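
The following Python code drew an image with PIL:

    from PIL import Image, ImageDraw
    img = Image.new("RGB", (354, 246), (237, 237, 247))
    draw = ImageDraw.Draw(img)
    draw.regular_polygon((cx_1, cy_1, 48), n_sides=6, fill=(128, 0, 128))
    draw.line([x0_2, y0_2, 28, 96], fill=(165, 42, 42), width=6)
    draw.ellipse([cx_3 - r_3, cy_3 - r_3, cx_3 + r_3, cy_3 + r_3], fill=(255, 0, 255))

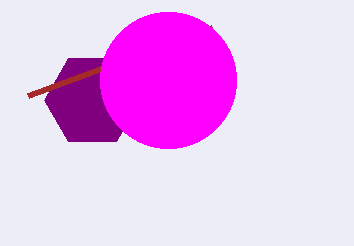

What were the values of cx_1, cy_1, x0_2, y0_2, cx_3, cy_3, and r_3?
cx_1 = 92; cy_1 = 100; x0_2 = 212; y0_2 = 28; cx_3 = 168; cy_3 = 80; r_3 = 68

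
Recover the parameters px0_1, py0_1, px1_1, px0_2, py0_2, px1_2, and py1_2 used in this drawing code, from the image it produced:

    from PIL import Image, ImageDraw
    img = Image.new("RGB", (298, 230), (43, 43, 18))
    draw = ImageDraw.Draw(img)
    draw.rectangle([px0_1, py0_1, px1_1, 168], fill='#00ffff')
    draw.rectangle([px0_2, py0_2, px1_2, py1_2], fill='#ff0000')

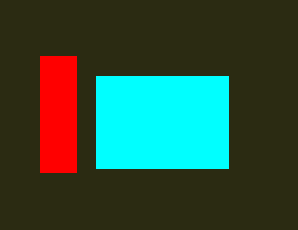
px0_1 = 96
py0_1 = 76
px1_1 = 228
px0_2 = 40
py0_2 = 56
px1_2 = 76
py1_2 = 172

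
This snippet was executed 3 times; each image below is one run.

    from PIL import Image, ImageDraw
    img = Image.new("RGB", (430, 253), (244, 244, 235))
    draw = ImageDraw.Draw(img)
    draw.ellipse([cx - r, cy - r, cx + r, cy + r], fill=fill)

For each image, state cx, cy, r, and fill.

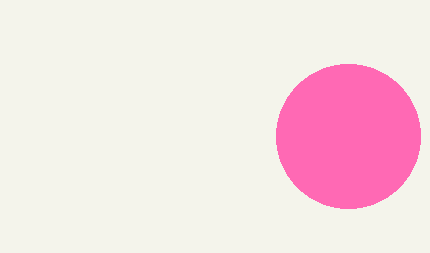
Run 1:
cx = 348
cy = 136
r = 72
fill = 'hotpink'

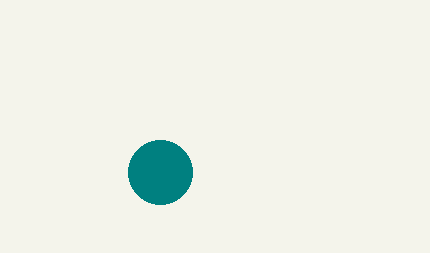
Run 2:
cx = 160; cy = 172; r = 32; fill = 'teal'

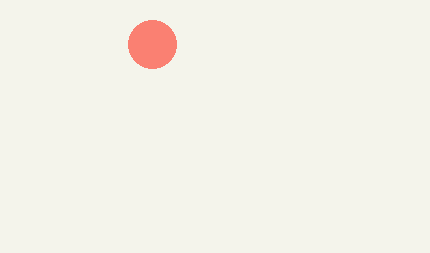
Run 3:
cx = 152
cy = 44
r = 24
fill = 'salmon'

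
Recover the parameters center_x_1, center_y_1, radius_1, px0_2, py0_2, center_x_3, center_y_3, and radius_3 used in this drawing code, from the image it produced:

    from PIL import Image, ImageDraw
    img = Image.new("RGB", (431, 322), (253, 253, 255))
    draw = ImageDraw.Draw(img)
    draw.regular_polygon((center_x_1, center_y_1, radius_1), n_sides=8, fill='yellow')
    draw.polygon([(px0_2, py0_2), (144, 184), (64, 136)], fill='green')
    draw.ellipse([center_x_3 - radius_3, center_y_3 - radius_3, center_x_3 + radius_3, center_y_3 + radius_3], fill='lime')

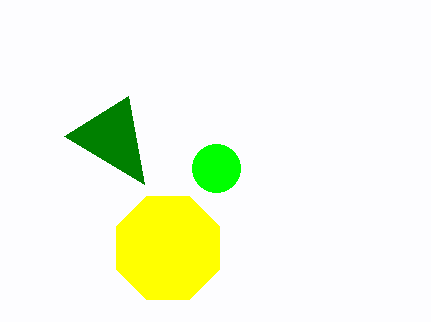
center_x_1 = 168
center_y_1 = 248
radius_1 = 56
px0_2 = 128
py0_2 = 96
center_x_3 = 216
center_y_3 = 168
radius_3 = 24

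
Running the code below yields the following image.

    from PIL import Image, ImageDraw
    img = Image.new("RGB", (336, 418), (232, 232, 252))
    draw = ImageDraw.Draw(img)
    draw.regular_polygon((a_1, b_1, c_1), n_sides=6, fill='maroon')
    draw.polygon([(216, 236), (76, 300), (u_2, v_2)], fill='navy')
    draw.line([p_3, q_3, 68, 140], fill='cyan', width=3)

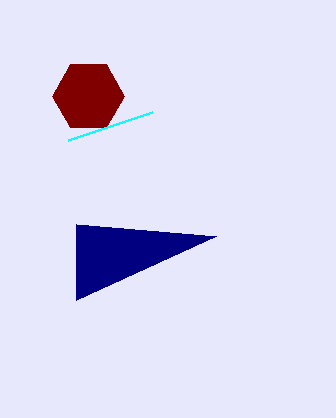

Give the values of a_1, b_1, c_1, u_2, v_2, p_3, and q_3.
a_1 = 88; b_1 = 96; c_1 = 36; u_2 = 76; v_2 = 224; p_3 = 152; q_3 = 112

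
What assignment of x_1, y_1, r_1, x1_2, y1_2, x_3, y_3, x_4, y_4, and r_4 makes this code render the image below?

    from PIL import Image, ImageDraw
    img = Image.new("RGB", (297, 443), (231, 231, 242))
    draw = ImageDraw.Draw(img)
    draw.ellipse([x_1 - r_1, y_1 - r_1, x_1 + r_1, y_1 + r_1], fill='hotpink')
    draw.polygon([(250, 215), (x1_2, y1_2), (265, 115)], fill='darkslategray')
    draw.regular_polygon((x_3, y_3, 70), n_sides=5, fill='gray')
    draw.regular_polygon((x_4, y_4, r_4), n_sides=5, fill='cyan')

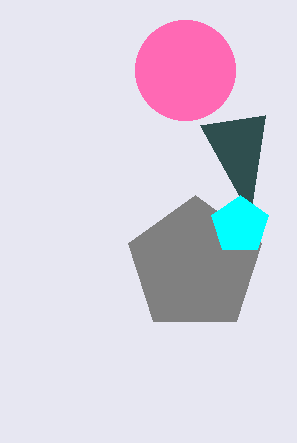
x_1 = 185
y_1 = 70
r_1 = 50
x1_2 = 200
y1_2 = 125
x_3 = 195
y_3 = 265
x_4 = 240
y_4 = 225
r_4 = 30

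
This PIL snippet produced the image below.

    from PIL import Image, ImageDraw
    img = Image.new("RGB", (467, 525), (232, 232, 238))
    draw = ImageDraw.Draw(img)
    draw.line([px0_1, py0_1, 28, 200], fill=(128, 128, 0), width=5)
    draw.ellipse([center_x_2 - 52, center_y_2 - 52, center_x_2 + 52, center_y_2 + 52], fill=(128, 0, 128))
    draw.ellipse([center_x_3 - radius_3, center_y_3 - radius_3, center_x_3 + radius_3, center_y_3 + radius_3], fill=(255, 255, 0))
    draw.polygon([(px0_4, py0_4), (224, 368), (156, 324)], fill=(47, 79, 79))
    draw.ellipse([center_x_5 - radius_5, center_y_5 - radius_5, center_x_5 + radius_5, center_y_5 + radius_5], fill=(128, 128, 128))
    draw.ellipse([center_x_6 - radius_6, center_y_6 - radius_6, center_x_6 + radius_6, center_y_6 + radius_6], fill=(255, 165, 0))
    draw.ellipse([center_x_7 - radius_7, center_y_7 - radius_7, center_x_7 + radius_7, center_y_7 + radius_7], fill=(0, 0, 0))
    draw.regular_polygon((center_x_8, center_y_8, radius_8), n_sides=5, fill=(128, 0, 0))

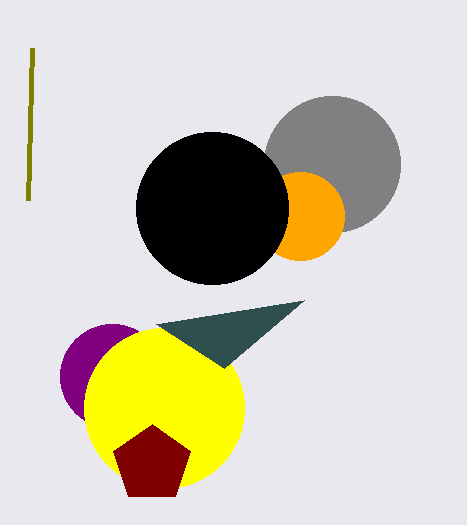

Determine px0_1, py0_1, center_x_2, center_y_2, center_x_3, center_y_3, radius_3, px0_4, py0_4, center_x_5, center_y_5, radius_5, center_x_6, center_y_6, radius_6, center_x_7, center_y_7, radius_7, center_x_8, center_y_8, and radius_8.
px0_1 = 32; py0_1 = 48; center_x_2 = 112; center_y_2 = 376; center_x_3 = 164; center_y_3 = 408; radius_3 = 80; px0_4 = 304; py0_4 = 300; center_x_5 = 332; center_y_5 = 164; radius_5 = 68; center_x_6 = 300; center_y_6 = 216; radius_6 = 44; center_x_7 = 212; center_y_7 = 208; radius_7 = 76; center_x_8 = 152; center_y_8 = 464; radius_8 = 40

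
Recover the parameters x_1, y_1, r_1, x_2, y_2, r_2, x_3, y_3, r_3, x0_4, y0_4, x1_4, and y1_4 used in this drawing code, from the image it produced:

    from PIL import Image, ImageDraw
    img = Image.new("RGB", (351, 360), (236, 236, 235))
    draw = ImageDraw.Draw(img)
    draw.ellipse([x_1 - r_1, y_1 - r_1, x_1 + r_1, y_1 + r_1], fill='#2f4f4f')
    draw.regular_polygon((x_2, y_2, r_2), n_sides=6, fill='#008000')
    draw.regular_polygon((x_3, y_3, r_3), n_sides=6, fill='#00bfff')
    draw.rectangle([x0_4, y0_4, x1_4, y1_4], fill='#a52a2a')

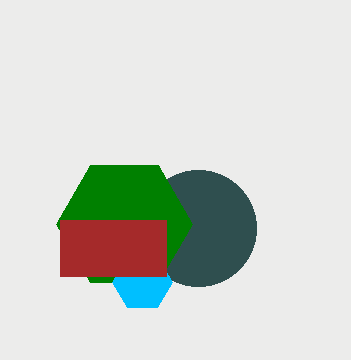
x_1 = 198; y_1 = 228; r_1 = 58; x_2 = 124; y_2 = 224; r_2 = 68; x_3 = 142; y_3 = 282; r_3 = 30; x0_4 = 60; y0_4 = 220; x1_4 = 166; y1_4 = 276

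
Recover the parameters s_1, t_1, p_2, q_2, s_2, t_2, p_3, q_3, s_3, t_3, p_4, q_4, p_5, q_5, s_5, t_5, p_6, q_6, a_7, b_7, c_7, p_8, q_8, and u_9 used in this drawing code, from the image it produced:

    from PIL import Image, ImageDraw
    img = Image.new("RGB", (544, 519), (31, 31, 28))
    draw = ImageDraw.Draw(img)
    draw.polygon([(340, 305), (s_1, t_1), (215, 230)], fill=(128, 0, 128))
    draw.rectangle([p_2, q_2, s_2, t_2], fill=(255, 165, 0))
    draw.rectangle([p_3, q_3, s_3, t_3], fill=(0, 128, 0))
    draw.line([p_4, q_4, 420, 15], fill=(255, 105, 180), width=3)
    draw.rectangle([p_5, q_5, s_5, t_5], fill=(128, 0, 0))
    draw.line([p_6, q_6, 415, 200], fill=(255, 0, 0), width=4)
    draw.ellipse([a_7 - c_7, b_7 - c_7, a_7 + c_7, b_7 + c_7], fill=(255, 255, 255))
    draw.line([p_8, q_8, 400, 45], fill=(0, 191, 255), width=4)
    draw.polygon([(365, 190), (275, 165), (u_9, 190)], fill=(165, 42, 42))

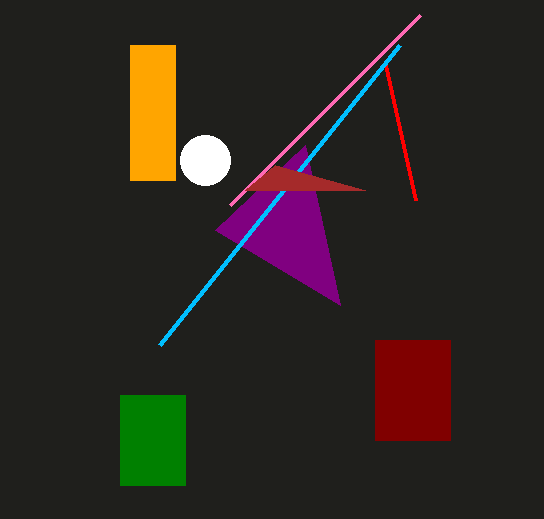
s_1 = 305; t_1 = 145; p_2 = 130; q_2 = 45; s_2 = 175; t_2 = 180; p_3 = 120; q_3 = 395; s_3 = 185; t_3 = 485; p_4 = 230; q_4 = 205; p_5 = 375; q_5 = 340; s_5 = 450; t_5 = 440; p_6 = 385; q_6 = 65; a_7 = 205; b_7 = 160; c_7 = 25; p_8 = 160; q_8 = 345; u_9 = 245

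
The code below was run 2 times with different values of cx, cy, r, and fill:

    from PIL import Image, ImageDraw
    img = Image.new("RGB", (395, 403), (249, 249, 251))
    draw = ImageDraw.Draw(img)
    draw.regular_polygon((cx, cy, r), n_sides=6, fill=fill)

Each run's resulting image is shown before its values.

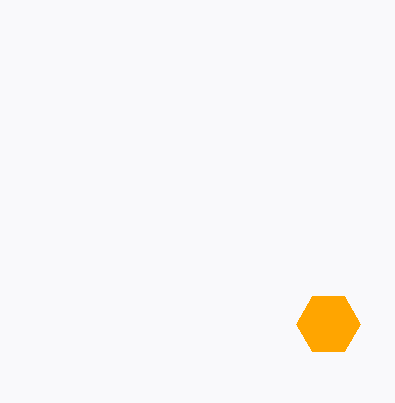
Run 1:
cx = 328; cy = 324; r = 32; fill = 'orange'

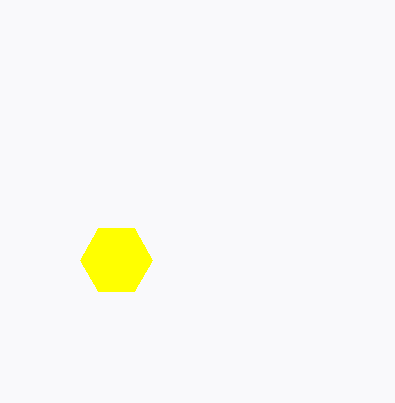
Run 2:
cx = 116, cy = 260, r = 36, fill = 'yellow'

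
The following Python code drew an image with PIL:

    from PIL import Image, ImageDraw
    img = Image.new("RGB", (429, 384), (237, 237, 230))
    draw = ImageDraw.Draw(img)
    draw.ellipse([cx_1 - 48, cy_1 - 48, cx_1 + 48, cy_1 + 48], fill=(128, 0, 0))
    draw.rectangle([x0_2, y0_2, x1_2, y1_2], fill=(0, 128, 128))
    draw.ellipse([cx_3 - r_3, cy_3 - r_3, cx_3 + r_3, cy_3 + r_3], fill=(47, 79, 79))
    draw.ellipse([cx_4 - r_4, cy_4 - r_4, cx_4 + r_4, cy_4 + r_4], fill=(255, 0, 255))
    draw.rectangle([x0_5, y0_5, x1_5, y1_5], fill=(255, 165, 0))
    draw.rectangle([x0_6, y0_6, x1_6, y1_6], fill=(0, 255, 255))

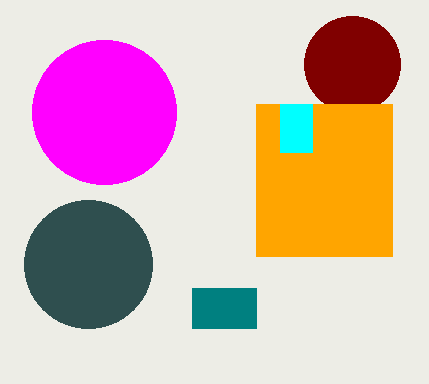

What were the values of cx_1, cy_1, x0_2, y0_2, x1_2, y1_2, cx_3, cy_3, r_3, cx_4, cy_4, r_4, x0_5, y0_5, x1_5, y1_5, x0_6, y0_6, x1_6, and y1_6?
cx_1 = 352
cy_1 = 64
x0_2 = 192
y0_2 = 288
x1_2 = 256
y1_2 = 328
cx_3 = 88
cy_3 = 264
r_3 = 64
cx_4 = 104
cy_4 = 112
r_4 = 72
x0_5 = 256
y0_5 = 104
x1_5 = 392
y1_5 = 256
x0_6 = 280
y0_6 = 104
x1_6 = 312
y1_6 = 152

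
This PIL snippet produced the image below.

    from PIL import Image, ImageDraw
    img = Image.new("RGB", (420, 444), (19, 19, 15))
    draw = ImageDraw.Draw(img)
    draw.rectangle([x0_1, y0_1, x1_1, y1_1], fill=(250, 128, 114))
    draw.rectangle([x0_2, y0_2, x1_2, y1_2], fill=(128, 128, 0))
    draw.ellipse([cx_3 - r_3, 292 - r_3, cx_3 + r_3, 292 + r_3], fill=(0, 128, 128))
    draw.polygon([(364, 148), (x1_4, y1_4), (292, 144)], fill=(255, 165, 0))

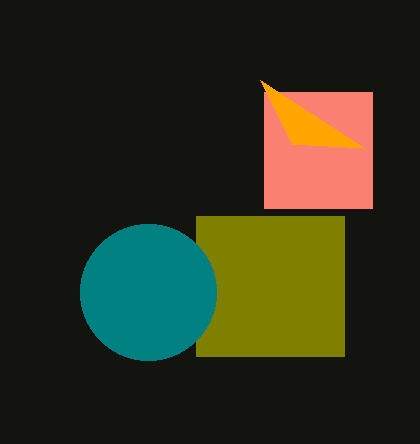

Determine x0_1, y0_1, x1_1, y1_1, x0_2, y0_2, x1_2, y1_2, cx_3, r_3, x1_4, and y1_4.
x0_1 = 264; y0_1 = 92; x1_1 = 372; y1_1 = 208; x0_2 = 196; y0_2 = 216; x1_2 = 344; y1_2 = 356; cx_3 = 148; r_3 = 68; x1_4 = 260; y1_4 = 80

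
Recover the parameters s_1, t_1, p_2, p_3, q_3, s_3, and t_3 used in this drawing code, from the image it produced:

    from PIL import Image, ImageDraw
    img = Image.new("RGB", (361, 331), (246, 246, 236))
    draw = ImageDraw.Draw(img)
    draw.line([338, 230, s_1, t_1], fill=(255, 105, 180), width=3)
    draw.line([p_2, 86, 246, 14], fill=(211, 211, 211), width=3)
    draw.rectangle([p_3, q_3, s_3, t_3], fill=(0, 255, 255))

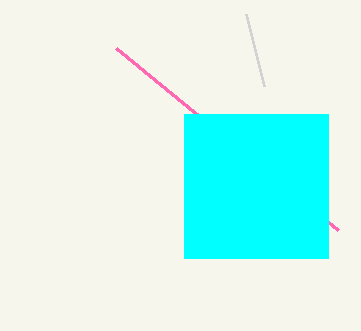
s_1 = 116
t_1 = 48
p_2 = 264
p_3 = 184
q_3 = 114
s_3 = 328
t_3 = 258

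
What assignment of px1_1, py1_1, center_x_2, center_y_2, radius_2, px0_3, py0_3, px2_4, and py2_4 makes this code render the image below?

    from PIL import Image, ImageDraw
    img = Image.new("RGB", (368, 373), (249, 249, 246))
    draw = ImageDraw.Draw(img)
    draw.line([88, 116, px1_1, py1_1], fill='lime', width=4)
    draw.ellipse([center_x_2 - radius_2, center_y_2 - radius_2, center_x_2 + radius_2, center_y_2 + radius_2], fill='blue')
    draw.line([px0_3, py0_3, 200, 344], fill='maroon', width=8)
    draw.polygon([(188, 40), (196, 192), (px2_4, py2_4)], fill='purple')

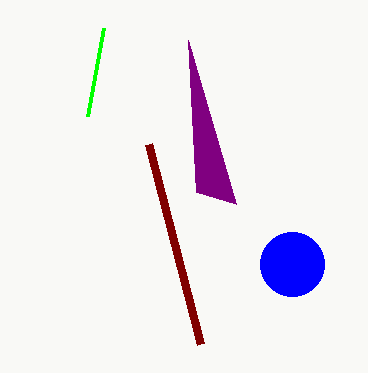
px1_1 = 104
py1_1 = 28
center_x_2 = 292
center_y_2 = 264
radius_2 = 32
px0_3 = 148
py0_3 = 144
px2_4 = 236
py2_4 = 204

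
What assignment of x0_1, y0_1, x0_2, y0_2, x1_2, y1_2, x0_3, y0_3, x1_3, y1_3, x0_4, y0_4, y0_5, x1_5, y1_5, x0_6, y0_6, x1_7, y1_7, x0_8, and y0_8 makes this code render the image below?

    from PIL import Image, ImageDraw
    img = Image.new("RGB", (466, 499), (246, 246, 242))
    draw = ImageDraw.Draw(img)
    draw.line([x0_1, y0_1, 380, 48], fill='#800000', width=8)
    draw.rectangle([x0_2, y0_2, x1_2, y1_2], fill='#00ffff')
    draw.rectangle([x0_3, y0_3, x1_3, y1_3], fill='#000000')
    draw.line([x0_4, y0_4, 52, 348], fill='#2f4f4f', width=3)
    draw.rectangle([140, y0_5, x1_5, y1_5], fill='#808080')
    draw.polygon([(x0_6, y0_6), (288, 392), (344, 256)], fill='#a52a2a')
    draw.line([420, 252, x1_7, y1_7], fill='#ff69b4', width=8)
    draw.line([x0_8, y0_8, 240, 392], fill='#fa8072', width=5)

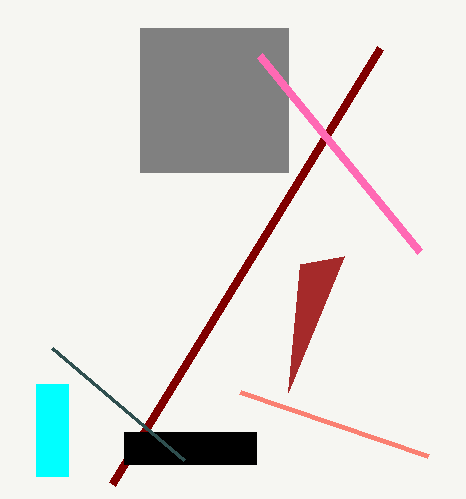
x0_1 = 112; y0_1 = 484; x0_2 = 36; y0_2 = 384; x1_2 = 68; y1_2 = 476; x0_3 = 124; y0_3 = 432; x1_3 = 256; y1_3 = 464; x0_4 = 184; y0_4 = 460; y0_5 = 28; x1_5 = 288; y1_5 = 172; x0_6 = 300; y0_6 = 264; x1_7 = 260; y1_7 = 56; x0_8 = 428; y0_8 = 456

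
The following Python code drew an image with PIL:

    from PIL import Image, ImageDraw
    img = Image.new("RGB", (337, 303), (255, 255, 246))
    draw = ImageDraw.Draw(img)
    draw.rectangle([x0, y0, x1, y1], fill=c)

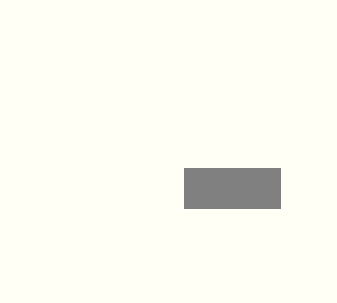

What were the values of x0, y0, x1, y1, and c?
x0 = 184; y0 = 168; x1 = 280; y1 = 208; c = 'gray'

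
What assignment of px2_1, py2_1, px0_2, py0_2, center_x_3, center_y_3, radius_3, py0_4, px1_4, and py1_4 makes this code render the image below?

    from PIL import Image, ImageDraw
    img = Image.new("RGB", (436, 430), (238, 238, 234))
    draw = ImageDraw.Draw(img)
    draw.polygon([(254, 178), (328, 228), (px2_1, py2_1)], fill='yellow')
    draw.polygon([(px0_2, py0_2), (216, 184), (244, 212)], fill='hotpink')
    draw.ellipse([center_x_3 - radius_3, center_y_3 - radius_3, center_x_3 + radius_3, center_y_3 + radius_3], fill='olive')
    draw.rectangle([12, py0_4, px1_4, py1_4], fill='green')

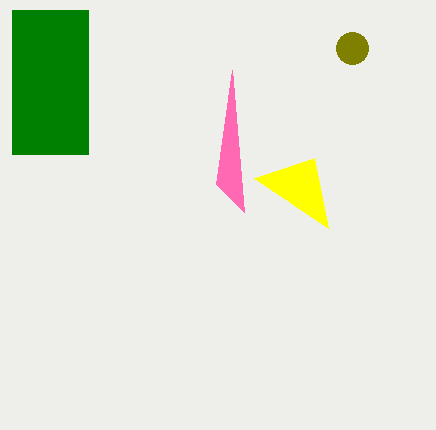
px2_1 = 314; py2_1 = 158; px0_2 = 232; py0_2 = 70; center_x_3 = 352; center_y_3 = 48; radius_3 = 16; py0_4 = 10; px1_4 = 88; py1_4 = 154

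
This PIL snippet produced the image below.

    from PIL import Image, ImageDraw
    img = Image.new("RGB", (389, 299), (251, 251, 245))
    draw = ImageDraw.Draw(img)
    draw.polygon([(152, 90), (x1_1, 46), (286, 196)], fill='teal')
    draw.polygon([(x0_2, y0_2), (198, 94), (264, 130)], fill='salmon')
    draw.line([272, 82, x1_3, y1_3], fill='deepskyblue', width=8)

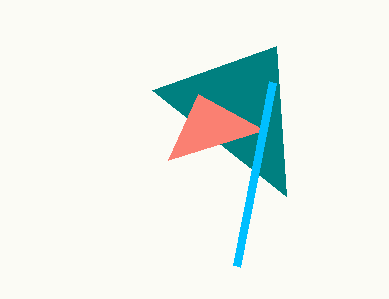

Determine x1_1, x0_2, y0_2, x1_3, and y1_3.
x1_1 = 276, x0_2 = 168, y0_2 = 160, x1_3 = 236, y1_3 = 266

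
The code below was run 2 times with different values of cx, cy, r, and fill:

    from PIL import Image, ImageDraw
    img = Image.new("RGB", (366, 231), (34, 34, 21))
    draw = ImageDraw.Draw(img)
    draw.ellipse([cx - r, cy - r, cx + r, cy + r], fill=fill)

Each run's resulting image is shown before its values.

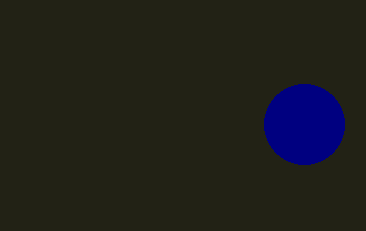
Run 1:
cx = 304
cy = 124
r = 40
fill = 'navy'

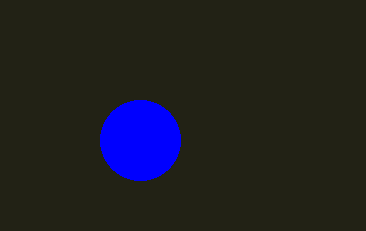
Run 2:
cx = 140; cy = 140; r = 40; fill = 'blue'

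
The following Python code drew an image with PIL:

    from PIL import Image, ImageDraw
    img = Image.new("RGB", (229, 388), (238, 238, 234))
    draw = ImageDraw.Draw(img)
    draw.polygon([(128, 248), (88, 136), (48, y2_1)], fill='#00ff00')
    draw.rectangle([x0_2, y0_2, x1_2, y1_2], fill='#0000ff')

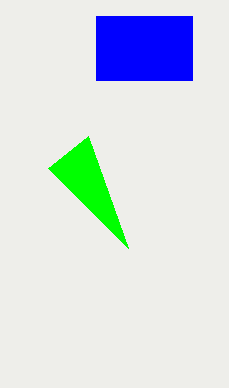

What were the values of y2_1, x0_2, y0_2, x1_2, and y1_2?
y2_1 = 168; x0_2 = 96; y0_2 = 16; x1_2 = 192; y1_2 = 80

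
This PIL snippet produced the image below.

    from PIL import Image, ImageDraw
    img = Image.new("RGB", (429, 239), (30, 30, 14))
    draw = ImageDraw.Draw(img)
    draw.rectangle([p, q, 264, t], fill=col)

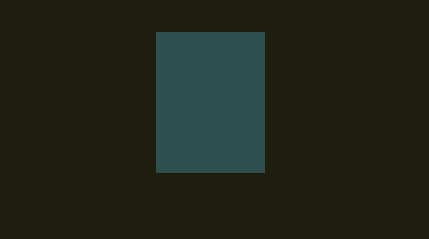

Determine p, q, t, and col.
p = 156; q = 32; t = 172; col = 'darkslategray'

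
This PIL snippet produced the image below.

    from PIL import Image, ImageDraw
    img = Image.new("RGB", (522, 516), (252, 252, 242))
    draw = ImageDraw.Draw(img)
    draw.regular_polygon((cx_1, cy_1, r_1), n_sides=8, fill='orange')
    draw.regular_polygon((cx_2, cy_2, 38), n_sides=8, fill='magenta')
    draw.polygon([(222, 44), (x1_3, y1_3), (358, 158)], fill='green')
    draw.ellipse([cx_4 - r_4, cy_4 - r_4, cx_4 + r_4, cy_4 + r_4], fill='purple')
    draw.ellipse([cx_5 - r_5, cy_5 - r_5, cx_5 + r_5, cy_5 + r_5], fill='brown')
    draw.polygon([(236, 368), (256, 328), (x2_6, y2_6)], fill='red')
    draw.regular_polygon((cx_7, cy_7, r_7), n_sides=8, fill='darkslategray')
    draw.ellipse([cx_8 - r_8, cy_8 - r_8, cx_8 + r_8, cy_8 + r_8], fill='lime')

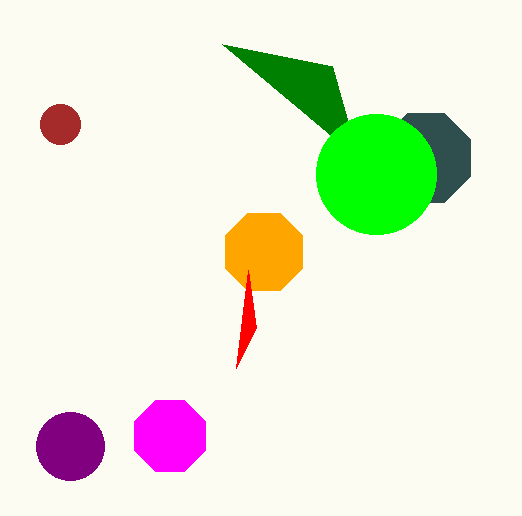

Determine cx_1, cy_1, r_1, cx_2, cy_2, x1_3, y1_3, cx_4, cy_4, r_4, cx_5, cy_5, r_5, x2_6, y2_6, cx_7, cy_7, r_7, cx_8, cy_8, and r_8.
cx_1 = 264, cy_1 = 252, r_1 = 42, cx_2 = 170, cy_2 = 436, x1_3 = 332, y1_3 = 66, cx_4 = 70, cy_4 = 446, r_4 = 34, cx_5 = 60, cy_5 = 124, r_5 = 20, x2_6 = 248, y2_6 = 270, cx_7 = 426, cy_7 = 158, r_7 = 48, cx_8 = 376, cy_8 = 174, r_8 = 60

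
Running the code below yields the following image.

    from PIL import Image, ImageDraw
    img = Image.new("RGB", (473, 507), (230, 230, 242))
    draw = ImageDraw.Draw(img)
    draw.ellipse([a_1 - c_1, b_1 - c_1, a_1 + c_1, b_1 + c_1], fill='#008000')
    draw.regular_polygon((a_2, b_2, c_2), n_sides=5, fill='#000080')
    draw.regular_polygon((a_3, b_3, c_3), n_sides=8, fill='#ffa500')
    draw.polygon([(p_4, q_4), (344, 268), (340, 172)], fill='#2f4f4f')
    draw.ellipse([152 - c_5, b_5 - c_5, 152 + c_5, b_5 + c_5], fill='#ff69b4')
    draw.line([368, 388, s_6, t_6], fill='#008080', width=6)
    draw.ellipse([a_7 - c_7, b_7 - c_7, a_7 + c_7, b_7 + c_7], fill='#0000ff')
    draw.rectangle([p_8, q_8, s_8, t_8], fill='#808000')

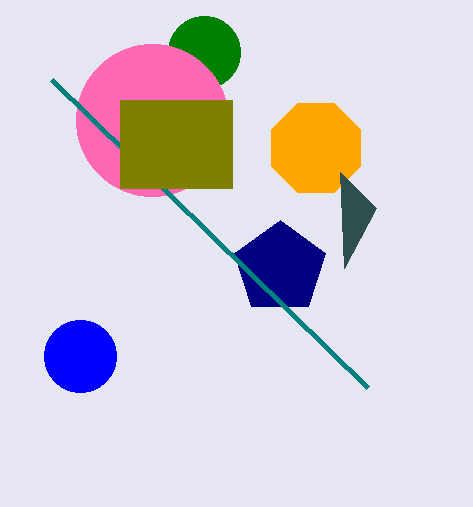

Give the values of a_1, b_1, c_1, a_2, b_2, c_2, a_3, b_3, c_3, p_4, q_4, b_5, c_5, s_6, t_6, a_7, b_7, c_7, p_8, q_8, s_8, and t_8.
a_1 = 204, b_1 = 52, c_1 = 36, a_2 = 280, b_2 = 268, c_2 = 48, a_3 = 316, b_3 = 148, c_3 = 48, p_4 = 376, q_4 = 208, b_5 = 120, c_5 = 76, s_6 = 52, t_6 = 80, a_7 = 80, b_7 = 356, c_7 = 36, p_8 = 120, q_8 = 100, s_8 = 232, t_8 = 188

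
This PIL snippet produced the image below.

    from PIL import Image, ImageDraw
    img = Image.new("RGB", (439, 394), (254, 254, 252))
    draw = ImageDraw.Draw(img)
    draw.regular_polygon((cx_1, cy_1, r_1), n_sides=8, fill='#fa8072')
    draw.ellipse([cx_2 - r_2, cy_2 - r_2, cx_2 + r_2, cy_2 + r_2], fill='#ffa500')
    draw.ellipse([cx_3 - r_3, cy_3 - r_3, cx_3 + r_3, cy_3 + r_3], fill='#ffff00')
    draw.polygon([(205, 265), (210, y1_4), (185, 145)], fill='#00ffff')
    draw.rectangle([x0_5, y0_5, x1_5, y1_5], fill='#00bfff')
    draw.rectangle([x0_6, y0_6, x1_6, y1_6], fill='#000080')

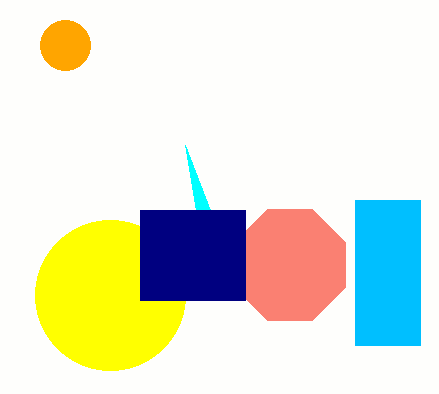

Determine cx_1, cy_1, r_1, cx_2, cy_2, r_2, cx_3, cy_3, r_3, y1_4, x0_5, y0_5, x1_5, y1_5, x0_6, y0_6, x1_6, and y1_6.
cx_1 = 290; cy_1 = 265; r_1 = 60; cx_2 = 65; cy_2 = 45; r_2 = 25; cx_3 = 110; cy_3 = 295; r_3 = 75; y1_4 = 210; x0_5 = 355; y0_5 = 200; x1_5 = 420; y1_5 = 345; x0_6 = 140; y0_6 = 210; x1_6 = 245; y1_6 = 300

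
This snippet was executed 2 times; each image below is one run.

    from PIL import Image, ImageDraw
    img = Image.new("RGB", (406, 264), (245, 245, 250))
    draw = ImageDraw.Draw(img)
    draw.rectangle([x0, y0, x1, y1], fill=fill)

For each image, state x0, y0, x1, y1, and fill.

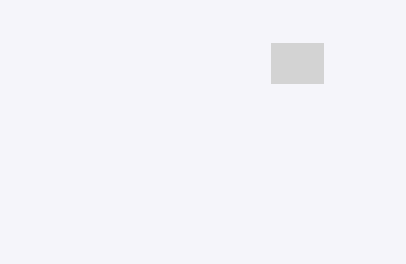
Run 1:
x0 = 271, y0 = 43, x1 = 323, y1 = 83, fill = 'lightgray'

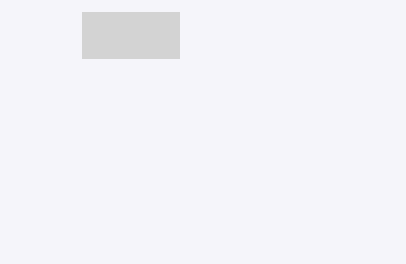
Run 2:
x0 = 82; y0 = 12; x1 = 179; y1 = 58; fill = 'lightgray'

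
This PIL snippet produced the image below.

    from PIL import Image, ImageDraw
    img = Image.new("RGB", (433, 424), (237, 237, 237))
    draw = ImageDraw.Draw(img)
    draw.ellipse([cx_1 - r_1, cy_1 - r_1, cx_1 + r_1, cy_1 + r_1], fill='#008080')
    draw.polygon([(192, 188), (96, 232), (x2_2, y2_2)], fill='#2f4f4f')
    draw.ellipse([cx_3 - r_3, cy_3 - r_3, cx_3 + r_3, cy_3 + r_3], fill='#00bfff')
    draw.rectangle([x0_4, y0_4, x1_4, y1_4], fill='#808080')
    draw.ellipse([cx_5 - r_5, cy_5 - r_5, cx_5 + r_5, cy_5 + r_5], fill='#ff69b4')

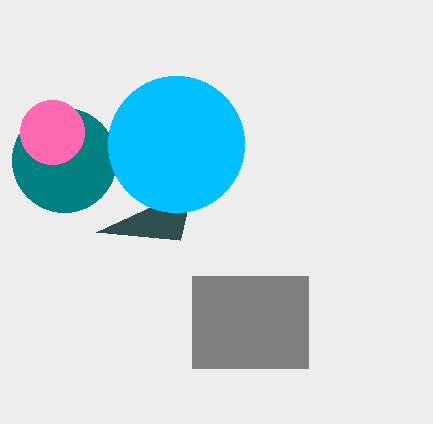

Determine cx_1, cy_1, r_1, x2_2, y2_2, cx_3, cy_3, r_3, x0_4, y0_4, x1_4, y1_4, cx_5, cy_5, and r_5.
cx_1 = 64
cy_1 = 160
r_1 = 52
x2_2 = 180
y2_2 = 240
cx_3 = 176
cy_3 = 144
r_3 = 68
x0_4 = 192
y0_4 = 276
x1_4 = 308
y1_4 = 368
cx_5 = 52
cy_5 = 132
r_5 = 32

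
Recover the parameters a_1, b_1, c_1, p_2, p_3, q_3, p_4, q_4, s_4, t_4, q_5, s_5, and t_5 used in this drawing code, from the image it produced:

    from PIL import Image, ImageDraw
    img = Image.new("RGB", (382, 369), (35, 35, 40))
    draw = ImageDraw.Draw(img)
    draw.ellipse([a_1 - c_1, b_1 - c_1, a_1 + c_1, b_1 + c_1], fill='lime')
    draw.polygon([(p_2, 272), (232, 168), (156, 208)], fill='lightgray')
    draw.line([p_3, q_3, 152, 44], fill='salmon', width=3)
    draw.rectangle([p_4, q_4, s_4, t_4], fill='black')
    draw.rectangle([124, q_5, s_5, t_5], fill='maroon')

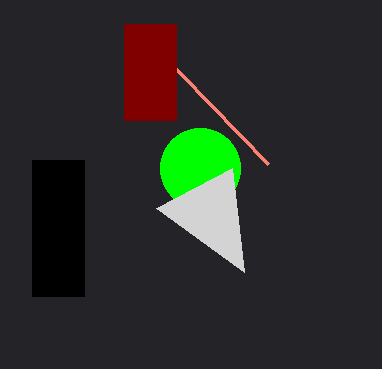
a_1 = 200
b_1 = 168
c_1 = 40
p_2 = 244
p_3 = 268
q_3 = 164
p_4 = 32
q_4 = 160
s_4 = 84
t_4 = 296
q_5 = 24
s_5 = 176
t_5 = 120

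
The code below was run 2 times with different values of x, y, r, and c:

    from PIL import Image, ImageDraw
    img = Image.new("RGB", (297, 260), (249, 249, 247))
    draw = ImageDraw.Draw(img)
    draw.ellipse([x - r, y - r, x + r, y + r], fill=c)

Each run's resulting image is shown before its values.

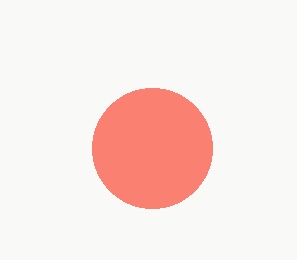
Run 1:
x = 152; y = 148; r = 60; c = 'salmon'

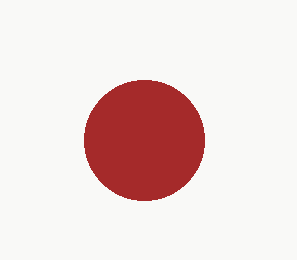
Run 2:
x = 144, y = 140, r = 60, c = 'brown'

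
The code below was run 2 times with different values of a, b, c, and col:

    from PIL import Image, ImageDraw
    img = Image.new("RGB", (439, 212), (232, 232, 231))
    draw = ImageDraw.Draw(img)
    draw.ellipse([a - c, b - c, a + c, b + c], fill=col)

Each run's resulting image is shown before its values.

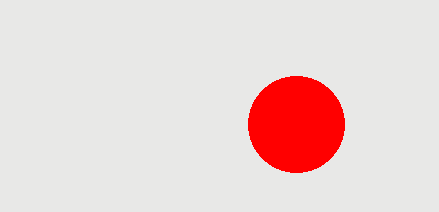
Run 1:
a = 296, b = 124, c = 48, col = 'red'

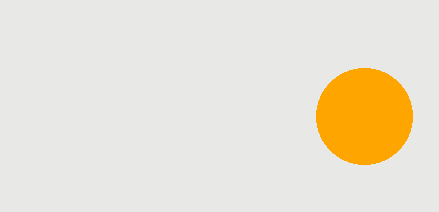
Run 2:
a = 364; b = 116; c = 48; col = 'orange'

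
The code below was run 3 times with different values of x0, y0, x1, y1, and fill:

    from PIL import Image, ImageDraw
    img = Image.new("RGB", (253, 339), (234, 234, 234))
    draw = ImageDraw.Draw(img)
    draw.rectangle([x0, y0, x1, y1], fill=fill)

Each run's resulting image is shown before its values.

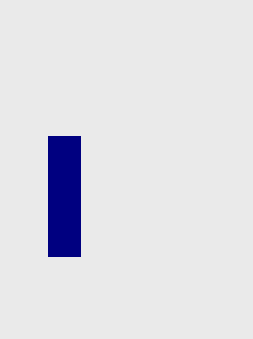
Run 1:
x0 = 48
y0 = 136
x1 = 80
y1 = 256
fill = 'navy'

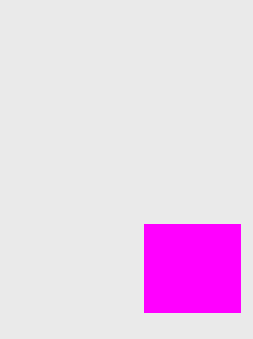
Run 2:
x0 = 144
y0 = 224
x1 = 240
y1 = 312
fill = 'magenta'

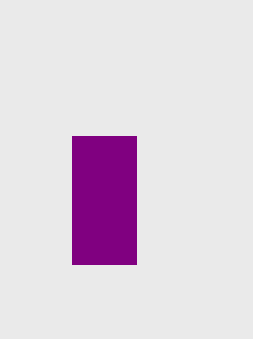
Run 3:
x0 = 72, y0 = 136, x1 = 136, y1 = 264, fill = 'purple'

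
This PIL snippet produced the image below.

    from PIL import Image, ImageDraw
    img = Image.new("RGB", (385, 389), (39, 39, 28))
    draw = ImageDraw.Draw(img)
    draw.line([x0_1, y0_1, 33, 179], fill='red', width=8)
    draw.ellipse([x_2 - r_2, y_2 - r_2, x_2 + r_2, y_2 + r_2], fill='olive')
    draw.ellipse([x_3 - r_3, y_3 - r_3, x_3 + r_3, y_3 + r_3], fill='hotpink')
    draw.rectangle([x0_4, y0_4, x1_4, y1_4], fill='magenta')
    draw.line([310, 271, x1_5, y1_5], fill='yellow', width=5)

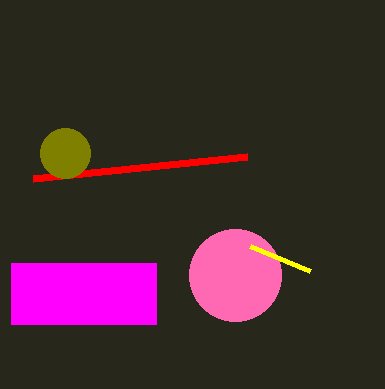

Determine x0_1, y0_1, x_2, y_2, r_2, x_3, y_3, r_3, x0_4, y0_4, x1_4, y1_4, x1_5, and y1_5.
x0_1 = 247
y0_1 = 157
x_2 = 65
y_2 = 153
r_2 = 25
x_3 = 235
y_3 = 275
r_3 = 46
x0_4 = 11
y0_4 = 263
x1_4 = 156
y1_4 = 324
x1_5 = 250
y1_5 = 246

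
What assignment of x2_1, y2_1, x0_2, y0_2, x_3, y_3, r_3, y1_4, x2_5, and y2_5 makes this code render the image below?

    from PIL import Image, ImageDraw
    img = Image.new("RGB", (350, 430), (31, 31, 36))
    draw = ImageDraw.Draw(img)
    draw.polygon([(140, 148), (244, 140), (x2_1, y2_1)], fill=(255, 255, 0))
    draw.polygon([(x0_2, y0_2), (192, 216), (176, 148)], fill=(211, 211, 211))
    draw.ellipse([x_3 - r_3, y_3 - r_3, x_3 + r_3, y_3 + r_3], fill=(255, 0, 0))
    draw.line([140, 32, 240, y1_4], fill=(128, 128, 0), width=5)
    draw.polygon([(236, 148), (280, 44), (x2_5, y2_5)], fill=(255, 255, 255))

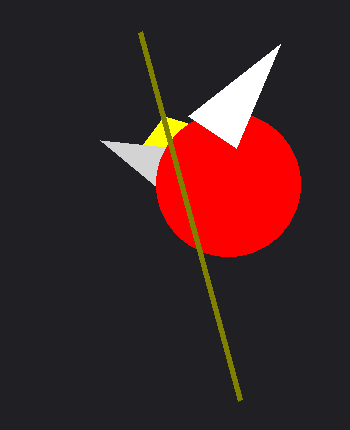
x2_1 = 164; y2_1 = 116; x0_2 = 100; y0_2 = 140; x_3 = 228; y_3 = 184; r_3 = 72; y1_4 = 400; x2_5 = 188; y2_5 = 116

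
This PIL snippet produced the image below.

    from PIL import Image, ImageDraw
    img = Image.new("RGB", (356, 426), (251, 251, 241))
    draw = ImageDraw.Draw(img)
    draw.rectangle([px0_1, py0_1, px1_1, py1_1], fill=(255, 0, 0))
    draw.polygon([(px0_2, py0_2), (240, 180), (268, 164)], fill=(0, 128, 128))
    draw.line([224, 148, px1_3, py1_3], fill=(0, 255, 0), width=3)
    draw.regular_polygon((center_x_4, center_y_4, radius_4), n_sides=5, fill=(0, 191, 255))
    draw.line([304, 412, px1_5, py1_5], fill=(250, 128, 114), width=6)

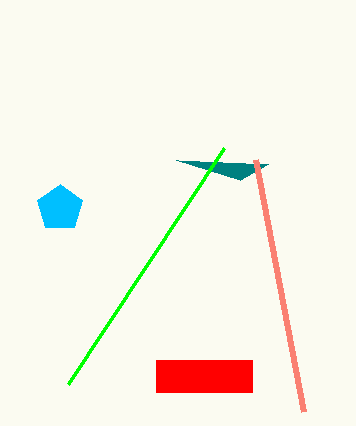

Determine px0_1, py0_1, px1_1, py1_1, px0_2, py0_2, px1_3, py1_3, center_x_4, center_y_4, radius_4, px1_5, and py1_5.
px0_1 = 156, py0_1 = 360, px1_1 = 252, py1_1 = 392, px0_2 = 176, py0_2 = 160, px1_3 = 68, py1_3 = 384, center_x_4 = 60, center_y_4 = 208, radius_4 = 24, px1_5 = 256, py1_5 = 160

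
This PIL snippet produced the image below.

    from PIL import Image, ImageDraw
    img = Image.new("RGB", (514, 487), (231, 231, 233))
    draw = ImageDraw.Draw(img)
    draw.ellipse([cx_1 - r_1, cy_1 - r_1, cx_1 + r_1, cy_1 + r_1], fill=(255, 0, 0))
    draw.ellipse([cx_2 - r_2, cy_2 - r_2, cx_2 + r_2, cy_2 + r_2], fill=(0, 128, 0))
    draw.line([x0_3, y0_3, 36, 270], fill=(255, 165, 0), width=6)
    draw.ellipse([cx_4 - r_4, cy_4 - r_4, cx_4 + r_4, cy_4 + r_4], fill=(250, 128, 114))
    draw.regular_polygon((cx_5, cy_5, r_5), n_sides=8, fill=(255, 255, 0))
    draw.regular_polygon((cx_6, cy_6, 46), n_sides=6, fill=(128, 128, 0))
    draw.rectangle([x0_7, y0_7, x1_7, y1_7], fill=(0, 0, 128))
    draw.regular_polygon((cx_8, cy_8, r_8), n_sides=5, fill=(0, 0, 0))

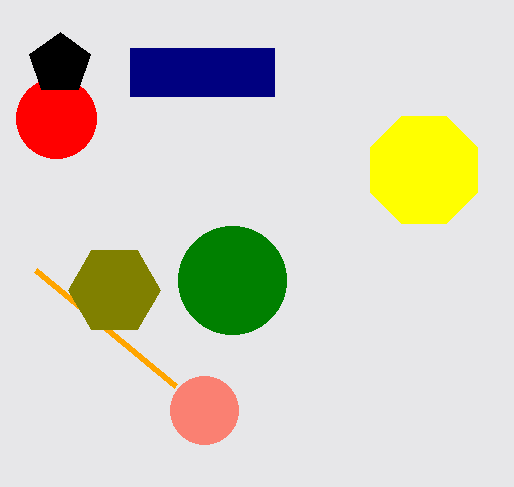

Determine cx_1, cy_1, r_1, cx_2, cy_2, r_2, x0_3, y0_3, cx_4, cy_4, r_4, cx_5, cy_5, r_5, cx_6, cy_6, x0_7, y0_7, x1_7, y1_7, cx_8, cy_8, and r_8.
cx_1 = 56, cy_1 = 118, r_1 = 40, cx_2 = 232, cy_2 = 280, r_2 = 54, x0_3 = 176, y0_3 = 386, cx_4 = 204, cy_4 = 410, r_4 = 34, cx_5 = 424, cy_5 = 170, r_5 = 58, cx_6 = 114, cy_6 = 290, x0_7 = 130, y0_7 = 48, x1_7 = 274, y1_7 = 96, cx_8 = 60, cy_8 = 64, r_8 = 32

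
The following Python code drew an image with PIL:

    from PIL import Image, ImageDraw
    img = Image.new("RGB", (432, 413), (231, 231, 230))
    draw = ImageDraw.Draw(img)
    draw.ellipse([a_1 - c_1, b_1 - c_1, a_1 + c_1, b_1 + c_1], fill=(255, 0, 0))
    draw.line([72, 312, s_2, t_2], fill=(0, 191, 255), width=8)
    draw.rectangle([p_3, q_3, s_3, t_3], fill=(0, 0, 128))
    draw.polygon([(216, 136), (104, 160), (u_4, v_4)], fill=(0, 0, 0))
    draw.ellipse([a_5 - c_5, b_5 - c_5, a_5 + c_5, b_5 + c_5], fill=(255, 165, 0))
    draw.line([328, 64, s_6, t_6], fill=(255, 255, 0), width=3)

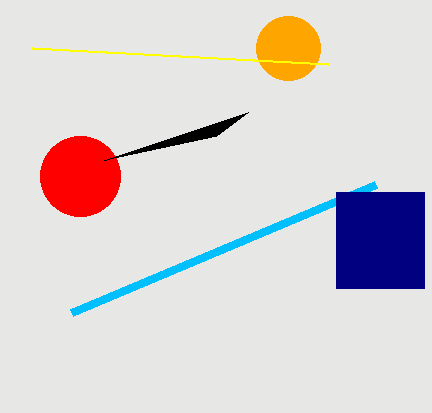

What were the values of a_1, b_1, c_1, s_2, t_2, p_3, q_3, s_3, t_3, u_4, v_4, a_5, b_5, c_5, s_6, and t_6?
a_1 = 80; b_1 = 176; c_1 = 40; s_2 = 376; t_2 = 184; p_3 = 336; q_3 = 192; s_3 = 424; t_3 = 288; u_4 = 248; v_4 = 112; a_5 = 288; b_5 = 48; c_5 = 32; s_6 = 32; t_6 = 48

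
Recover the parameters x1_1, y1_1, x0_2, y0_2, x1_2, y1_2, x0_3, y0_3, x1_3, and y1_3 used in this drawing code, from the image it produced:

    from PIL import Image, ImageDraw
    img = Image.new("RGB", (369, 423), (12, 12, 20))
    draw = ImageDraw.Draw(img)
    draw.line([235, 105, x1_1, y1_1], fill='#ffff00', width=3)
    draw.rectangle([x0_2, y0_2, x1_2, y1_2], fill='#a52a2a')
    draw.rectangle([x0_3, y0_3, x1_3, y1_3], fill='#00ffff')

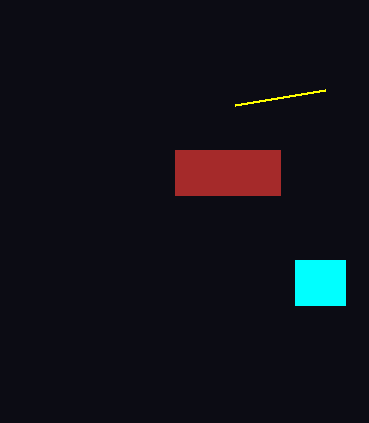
x1_1 = 325
y1_1 = 90
x0_2 = 175
y0_2 = 150
x1_2 = 280
y1_2 = 195
x0_3 = 295
y0_3 = 260
x1_3 = 345
y1_3 = 305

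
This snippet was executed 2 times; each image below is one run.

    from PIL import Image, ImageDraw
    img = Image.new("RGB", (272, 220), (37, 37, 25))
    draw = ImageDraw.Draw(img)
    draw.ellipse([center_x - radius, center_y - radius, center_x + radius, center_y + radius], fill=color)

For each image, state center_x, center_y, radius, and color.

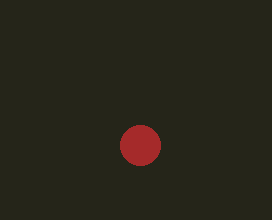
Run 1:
center_x = 140
center_y = 145
radius = 20
color = 'brown'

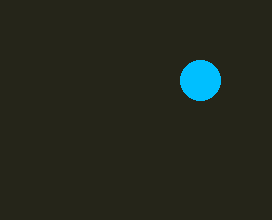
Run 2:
center_x = 200, center_y = 80, radius = 20, color = 'deepskyblue'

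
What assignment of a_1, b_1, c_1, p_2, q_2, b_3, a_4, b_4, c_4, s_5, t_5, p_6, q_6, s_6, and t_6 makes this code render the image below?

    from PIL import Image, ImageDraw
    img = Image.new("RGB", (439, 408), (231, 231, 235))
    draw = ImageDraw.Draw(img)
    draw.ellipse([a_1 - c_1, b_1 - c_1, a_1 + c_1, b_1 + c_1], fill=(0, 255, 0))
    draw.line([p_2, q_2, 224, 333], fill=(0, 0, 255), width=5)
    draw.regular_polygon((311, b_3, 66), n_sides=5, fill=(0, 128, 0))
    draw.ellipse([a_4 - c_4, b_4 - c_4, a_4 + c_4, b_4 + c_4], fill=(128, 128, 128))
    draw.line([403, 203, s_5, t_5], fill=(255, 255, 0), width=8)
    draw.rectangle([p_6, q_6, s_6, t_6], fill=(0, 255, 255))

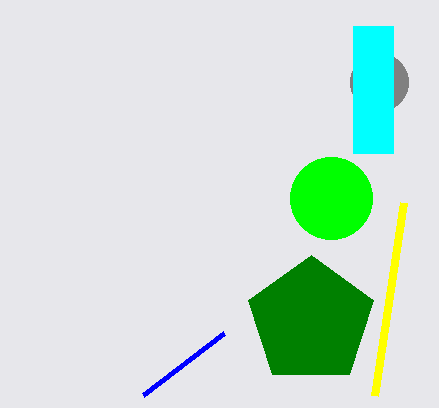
a_1 = 331; b_1 = 198; c_1 = 41; p_2 = 143; q_2 = 395; b_3 = 321; a_4 = 379; b_4 = 82; c_4 = 29; s_5 = 374; t_5 = 396; p_6 = 353; q_6 = 26; s_6 = 393; t_6 = 153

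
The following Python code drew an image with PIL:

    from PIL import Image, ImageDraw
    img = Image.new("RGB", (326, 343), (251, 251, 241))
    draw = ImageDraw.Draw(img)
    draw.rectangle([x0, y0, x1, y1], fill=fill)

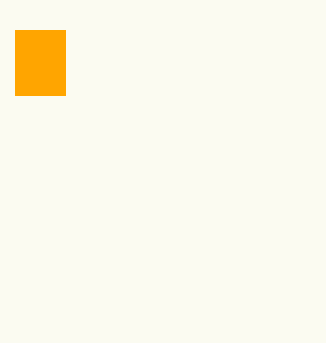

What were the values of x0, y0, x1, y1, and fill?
x0 = 15
y0 = 30
x1 = 65
y1 = 95
fill = 'orange'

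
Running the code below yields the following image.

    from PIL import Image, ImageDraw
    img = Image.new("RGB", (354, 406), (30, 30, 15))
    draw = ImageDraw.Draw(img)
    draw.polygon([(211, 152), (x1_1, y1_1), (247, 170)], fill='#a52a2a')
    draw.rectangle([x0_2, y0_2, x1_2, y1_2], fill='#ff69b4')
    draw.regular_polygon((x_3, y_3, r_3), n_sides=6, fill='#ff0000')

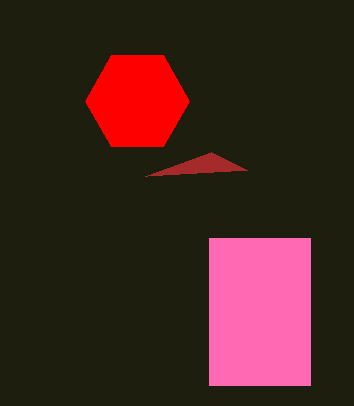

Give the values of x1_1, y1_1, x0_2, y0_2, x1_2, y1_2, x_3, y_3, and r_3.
x1_1 = 145, y1_1 = 176, x0_2 = 209, y0_2 = 238, x1_2 = 310, y1_2 = 385, x_3 = 137, y_3 = 101, r_3 = 52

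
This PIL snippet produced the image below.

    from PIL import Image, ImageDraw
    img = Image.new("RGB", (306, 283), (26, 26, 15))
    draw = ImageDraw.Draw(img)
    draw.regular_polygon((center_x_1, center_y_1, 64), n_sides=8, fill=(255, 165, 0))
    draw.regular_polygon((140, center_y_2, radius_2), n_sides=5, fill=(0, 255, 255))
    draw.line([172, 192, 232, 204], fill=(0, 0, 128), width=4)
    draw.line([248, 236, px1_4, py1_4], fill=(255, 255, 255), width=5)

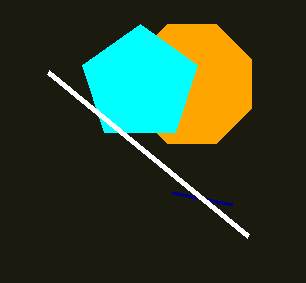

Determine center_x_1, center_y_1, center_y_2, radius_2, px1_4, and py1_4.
center_x_1 = 192; center_y_1 = 84; center_y_2 = 84; radius_2 = 60; px1_4 = 48; py1_4 = 72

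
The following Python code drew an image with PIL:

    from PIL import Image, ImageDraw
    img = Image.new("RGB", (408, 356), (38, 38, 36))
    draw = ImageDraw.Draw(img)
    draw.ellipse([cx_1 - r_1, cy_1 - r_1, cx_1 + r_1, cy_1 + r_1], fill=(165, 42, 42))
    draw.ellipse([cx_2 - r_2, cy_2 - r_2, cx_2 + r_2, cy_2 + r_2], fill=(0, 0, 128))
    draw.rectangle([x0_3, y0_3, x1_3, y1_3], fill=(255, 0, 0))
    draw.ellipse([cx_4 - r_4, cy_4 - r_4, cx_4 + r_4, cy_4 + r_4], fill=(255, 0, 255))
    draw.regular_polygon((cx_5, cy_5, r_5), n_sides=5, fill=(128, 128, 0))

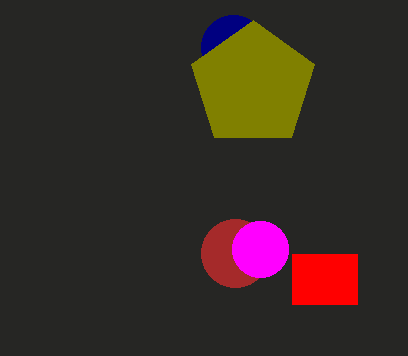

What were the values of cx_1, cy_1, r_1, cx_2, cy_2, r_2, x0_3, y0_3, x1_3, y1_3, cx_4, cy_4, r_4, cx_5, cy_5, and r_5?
cx_1 = 235, cy_1 = 253, r_1 = 34, cx_2 = 233, cy_2 = 47, r_2 = 32, x0_3 = 292, y0_3 = 254, x1_3 = 357, y1_3 = 304, cx_4 = 260, cy_4 = 249, r_4 = 28, cx_5 = 253, cy_5 = 85, r_5 = 65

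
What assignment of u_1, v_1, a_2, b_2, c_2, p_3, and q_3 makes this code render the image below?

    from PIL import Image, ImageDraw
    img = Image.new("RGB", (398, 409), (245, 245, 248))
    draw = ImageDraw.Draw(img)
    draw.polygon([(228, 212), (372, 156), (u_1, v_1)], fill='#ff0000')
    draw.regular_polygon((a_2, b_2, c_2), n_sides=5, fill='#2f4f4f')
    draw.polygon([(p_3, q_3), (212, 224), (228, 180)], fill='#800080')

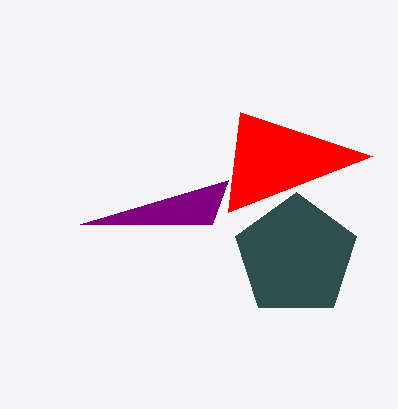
u_1 = 240
v_1 = 112
a_2 = 296
b_2 = 256
c_2 = 64
p_3 = 80
q_3 = 224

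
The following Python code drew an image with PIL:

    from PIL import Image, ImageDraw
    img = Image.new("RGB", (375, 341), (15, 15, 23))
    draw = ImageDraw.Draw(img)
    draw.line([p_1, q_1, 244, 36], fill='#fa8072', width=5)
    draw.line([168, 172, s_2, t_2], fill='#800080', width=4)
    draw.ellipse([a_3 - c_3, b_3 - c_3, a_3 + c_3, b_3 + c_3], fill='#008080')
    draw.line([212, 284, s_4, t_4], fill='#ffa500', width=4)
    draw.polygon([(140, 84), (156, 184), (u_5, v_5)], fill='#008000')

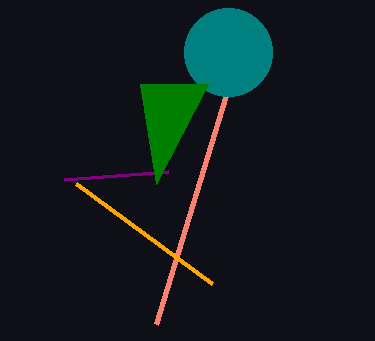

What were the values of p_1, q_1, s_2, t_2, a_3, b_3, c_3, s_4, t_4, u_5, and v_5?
p_1 = 156, q_1 = 324, s_2 = 64, t_2 = 180, a_3 = 228, b_3 = 52, c_3 = 44, s_4 = 76, t_4 = 184, u_5 = 208, v_5 = 84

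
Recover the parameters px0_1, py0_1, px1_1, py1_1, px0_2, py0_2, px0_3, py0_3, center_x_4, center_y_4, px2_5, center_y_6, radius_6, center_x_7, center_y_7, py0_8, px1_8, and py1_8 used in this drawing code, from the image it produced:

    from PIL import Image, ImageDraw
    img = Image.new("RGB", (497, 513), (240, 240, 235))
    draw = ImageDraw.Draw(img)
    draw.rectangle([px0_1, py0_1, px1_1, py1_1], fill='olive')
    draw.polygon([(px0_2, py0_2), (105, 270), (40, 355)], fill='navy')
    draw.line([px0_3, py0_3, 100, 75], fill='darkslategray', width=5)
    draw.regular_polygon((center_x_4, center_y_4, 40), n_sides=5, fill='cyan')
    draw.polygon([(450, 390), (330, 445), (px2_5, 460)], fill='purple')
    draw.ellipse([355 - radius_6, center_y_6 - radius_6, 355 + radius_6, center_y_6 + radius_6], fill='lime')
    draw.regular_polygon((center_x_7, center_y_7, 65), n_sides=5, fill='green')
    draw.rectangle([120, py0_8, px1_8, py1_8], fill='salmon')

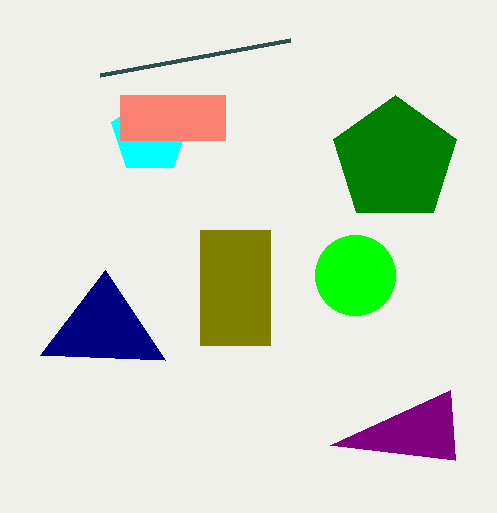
px0_1 = 200; py0_1 = 230; px1_1 = 270; py1_1 = 345; px0_2 = 165; py0_2 = 360; px0_3 = 290; py0_3 = 40; center_x_4 = 150; center_y_4 = 135; px2_5 = 455; center_y_6 = 275; radius_6 = 40; center_x_7 = 395; center_y_7 = 160; py0_8 = 95; px1_8 = 225; py1_8 = 140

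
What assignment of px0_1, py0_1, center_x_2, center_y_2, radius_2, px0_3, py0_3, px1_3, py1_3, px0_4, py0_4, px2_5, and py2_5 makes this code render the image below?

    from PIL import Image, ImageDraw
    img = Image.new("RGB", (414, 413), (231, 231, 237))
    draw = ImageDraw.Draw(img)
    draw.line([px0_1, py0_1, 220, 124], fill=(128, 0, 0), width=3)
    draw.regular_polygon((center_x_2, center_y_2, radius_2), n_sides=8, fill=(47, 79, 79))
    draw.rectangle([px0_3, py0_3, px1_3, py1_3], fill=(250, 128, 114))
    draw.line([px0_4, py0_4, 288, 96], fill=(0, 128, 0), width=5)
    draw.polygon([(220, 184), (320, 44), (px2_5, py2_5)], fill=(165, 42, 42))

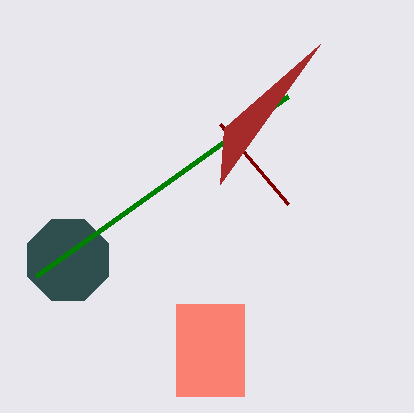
px0_1 = 288; py0_1 = 204; center_x_2 = 68; center_y_2 = 260; radius_2 = 44; px0_3 = 176; py0_3 = 304; px1_3 = 244; py1_3 = 396; px0_4 = 36; py0_4 = 276; px2_5 = 224; py2_5 = 128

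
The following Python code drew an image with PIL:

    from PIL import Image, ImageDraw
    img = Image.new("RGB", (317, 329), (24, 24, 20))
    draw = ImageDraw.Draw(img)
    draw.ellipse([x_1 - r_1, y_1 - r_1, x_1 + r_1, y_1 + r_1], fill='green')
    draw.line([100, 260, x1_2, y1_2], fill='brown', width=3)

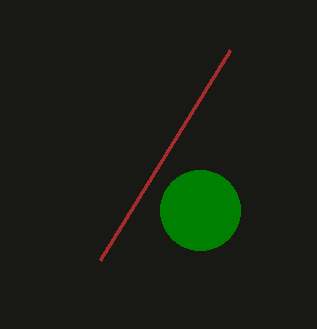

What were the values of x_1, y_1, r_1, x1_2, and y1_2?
x_1 = 200, y_1 = 210, r_1 = 40, x1_2 = 230, y1_2 = 50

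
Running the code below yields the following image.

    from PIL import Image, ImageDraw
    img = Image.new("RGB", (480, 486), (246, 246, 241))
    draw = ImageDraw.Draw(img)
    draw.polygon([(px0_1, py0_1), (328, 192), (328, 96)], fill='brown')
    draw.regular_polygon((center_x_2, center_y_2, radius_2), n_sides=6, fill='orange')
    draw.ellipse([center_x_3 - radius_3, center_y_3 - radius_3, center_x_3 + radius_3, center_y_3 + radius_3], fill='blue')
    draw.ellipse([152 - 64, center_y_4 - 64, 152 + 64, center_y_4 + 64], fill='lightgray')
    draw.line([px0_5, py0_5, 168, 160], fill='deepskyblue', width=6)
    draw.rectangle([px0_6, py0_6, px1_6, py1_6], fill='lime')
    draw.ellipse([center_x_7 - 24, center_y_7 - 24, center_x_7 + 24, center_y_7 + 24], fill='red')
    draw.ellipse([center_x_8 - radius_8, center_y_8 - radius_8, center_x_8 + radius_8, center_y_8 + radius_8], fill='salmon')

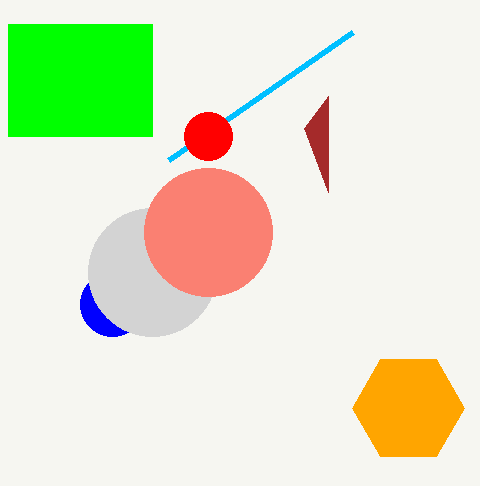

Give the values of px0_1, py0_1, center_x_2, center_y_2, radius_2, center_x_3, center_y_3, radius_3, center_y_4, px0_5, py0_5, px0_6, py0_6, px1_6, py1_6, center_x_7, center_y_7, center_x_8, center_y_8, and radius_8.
px0_1 = 304, py0_1 = 128, center_x_2 = 408, center_y_2 = 408, radius_2 = 56, center_x_3 = 112, center_y_3 = 304, radius_3 = 32, center_y_4 = 272, px0_5 = 352, py0_5 = 32, px0_6 = 8, py0_6 = 24, px1_6 = 152, py1_6 = 136, center_x_7 = 208, center_y_7 = 136, center_x_8 = 208, center_y_8 = 232, radius_8 = 64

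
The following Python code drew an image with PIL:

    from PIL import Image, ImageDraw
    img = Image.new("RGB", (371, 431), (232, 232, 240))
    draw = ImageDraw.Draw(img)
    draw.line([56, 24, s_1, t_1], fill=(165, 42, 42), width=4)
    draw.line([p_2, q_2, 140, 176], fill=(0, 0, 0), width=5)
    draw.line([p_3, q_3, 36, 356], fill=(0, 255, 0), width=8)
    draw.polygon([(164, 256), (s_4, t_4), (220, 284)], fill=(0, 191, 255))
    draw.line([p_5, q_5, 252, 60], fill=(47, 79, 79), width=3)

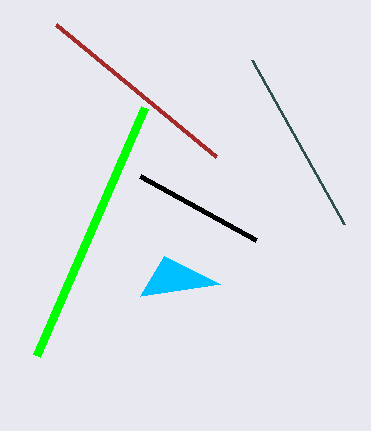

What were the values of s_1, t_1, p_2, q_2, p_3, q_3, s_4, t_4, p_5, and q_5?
s_1 = 216; t_1 = 156; p_2 = 256; q_2 = 240; p_3 = 144; q_3 = 108; s_4 = 140; t_4 = 296; p_5 = 344; q_5 = 224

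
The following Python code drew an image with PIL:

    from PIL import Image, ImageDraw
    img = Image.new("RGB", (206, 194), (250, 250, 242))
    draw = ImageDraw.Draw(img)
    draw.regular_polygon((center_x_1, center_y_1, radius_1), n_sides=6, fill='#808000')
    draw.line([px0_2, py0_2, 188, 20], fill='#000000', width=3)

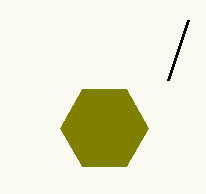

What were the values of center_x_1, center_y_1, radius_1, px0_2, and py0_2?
center_x_1 = 104
center_y_1 = 128
radius_1 = 44
px0_2 = 168
py0_2 = 80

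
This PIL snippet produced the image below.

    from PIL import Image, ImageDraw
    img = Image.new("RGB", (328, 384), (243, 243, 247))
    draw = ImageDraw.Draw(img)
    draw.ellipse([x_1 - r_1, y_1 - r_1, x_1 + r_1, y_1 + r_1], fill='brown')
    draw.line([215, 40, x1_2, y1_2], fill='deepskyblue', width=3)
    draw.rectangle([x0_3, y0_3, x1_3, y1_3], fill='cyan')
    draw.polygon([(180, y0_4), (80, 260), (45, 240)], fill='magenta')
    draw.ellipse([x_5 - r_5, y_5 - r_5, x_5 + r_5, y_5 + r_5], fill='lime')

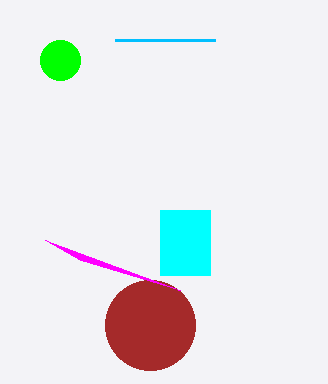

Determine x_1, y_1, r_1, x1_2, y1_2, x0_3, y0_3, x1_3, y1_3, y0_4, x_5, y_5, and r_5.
x_1 = 150, y_1 = 325, r_1 = 45, x1_2 = 115, y1_2 = 40, x0_3 = 160, y0_3 = 210, x1_3 = 210, y1_3 = 275, y0_4 = 290, x_5 = 60, y_5 = 60, r_5 = 20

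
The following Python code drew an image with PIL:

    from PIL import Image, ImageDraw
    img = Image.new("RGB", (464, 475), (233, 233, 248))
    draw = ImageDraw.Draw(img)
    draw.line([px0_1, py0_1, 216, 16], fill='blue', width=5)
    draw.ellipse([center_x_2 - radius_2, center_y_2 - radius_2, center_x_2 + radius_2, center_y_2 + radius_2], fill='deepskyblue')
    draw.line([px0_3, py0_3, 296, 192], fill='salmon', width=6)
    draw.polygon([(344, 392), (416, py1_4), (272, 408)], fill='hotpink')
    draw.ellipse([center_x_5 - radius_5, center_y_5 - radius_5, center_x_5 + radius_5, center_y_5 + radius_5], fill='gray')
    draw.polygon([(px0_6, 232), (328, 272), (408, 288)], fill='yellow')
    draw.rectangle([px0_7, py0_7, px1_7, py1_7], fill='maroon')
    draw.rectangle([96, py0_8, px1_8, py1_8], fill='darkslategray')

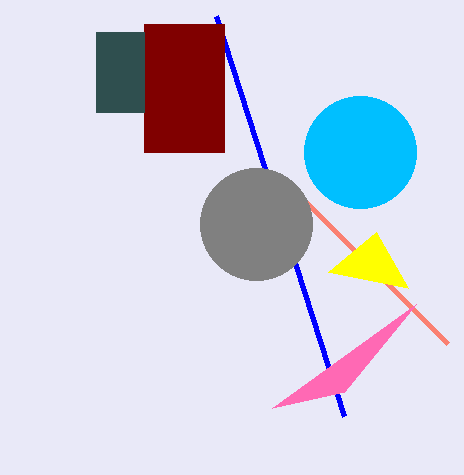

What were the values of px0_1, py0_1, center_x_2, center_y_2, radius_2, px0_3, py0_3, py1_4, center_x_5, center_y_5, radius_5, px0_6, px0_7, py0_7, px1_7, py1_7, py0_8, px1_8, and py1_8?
px0_1 = 344
py0_1 = 416
center_x_2 = 360
center_y_2 = 152
radius_2 = 56
px0_3 = 448
py0_3 = 344
py1_4 = 304
center_x_5 = 256
center_y_5 = 224
radius_5 = 56
px0_6 = 376
px0_7 = 144
py0_7 = 24
px1_7 = 224
py1_7 = 152
py0_8 = 32
px1_8 = 144
py1_8 = 112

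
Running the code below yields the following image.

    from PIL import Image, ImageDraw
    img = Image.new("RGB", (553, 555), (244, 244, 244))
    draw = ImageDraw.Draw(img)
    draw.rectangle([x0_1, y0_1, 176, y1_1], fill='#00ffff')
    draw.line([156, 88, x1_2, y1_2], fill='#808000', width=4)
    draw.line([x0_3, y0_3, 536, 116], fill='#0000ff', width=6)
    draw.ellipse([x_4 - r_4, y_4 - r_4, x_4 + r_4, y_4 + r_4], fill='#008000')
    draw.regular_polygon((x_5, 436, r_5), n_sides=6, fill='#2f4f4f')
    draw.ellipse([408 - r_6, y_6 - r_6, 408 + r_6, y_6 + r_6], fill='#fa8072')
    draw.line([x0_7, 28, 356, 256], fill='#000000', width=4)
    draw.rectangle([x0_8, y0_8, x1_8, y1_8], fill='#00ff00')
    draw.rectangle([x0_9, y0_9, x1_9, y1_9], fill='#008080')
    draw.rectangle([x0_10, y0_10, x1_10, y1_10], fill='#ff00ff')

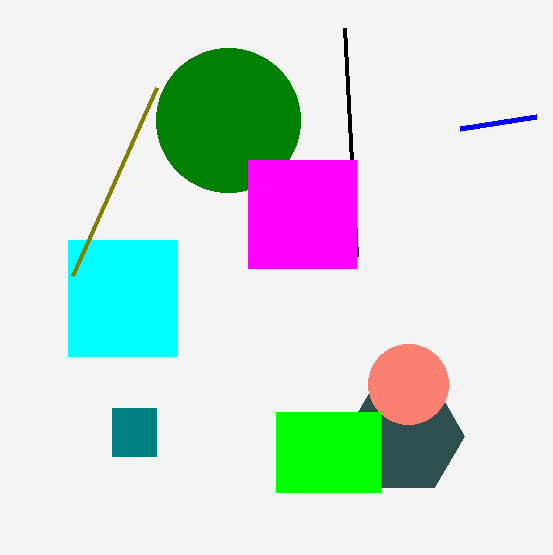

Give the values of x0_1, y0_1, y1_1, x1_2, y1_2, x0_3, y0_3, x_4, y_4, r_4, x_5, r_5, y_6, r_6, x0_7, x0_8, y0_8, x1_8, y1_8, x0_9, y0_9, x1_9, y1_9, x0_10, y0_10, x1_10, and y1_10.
x0_1 = 68
y0_1 = 240
y1_1 = 356
x1_2 = 72
y1_2 = 276
x0_3 = 460
y0_3 = 128
x_4 = 228
y_4 = 120
r_4 = 72
x_5 = 404
r_5 = 60
y_6 = 384
r_6 = 40
x0_7 = 344
x0_8 = 276
y0_8 = 412
x1_8 = 380
y1_8 = 492
x0_9 = 112
y0_9 = 408
x1_9 = 156
y1_9 = 456
x0_10 = 248
y0_10 = 160
x1_10 = 356
y1_10 = 268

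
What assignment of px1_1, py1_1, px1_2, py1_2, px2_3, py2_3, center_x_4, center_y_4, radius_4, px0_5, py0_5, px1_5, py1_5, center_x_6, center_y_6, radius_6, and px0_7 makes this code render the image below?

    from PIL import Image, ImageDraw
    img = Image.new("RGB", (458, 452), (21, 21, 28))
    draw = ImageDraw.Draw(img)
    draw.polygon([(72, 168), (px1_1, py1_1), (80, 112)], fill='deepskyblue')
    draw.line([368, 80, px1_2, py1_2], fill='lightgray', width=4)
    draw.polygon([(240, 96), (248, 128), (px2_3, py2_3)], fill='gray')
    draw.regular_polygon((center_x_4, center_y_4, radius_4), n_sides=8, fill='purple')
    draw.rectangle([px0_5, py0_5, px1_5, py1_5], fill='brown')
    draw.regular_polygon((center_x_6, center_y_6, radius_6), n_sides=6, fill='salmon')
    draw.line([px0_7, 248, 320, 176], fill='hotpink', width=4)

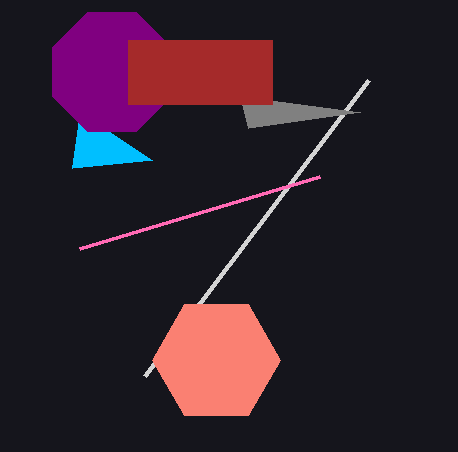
px1_1 = 152
py1_1 = 160
px1_2 = 144
py1_2 = 376
px2_3 = 360
py2_3 = 112
center_x_4 = 112
center_y_4 = 72
radius_4 = 64
px0_5 = 128
py0_5 = 40
px1_5 = 272
py1_5 = 104
center_x_6 = 216
center_y_6 = 360
radius_6 = 64
px0_7 = 80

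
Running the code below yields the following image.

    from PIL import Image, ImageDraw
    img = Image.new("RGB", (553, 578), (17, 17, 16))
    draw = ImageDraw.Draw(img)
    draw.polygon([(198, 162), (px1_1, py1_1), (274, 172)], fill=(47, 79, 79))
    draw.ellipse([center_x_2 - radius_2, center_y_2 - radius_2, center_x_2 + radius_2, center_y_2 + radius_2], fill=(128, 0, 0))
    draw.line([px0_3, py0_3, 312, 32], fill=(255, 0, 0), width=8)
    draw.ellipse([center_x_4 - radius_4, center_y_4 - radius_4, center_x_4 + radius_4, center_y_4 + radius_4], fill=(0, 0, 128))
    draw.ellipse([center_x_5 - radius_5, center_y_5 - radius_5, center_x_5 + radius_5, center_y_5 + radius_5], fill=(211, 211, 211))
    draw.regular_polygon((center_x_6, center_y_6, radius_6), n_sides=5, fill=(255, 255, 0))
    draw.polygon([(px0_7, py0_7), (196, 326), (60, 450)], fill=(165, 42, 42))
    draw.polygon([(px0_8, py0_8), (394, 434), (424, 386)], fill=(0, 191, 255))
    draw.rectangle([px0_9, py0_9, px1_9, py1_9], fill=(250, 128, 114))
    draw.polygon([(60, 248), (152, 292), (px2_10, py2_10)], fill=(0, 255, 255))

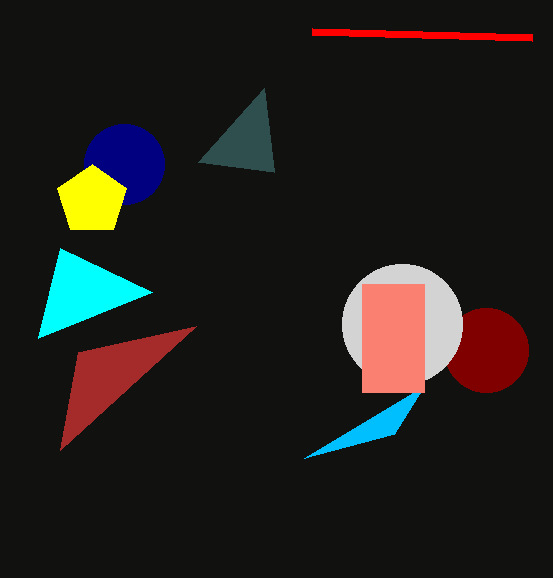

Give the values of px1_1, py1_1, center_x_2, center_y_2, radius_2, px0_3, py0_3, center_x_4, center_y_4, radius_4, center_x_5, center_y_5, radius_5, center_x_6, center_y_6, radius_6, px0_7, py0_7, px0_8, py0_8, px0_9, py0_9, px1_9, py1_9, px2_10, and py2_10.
px1_1 = 264
py1_1 = 88
center_x_2 = 486
center_y_2 = 350
radius_2 = 42
px0_3 = 532
py0_3 = 38
center_x_4 = 124
center_y_4 = 164
radius_4 = 40
center_x_5 = 402
center_y_5 = 324
radius_5 = 60
center_x_6 = 92
center_y_6 = 200
radius_6 = 36
px0_7 = 78
py0_7 = 352
px0_8 = 304
py0_8 = 458
px0_9 = 362
py0_9 = 284
px1_9 = 424
py1_9 = 392
px2_10 = 38
py2_10 = 338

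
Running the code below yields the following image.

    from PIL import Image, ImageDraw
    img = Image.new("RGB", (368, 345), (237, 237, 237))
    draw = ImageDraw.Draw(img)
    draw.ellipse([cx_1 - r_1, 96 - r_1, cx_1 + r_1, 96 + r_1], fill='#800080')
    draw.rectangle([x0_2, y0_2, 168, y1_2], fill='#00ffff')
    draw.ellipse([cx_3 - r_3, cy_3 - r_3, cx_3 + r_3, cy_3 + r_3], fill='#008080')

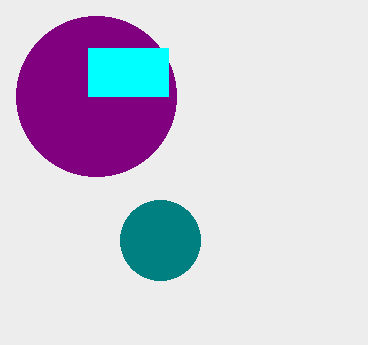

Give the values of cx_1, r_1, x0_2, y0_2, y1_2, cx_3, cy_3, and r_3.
cx_1 = 96, r_1 = 80, x0_2 = 88, y0_2 = 48, y1_2 = 96, cx_3 = 160, cy_3 = 240, r_3 = 40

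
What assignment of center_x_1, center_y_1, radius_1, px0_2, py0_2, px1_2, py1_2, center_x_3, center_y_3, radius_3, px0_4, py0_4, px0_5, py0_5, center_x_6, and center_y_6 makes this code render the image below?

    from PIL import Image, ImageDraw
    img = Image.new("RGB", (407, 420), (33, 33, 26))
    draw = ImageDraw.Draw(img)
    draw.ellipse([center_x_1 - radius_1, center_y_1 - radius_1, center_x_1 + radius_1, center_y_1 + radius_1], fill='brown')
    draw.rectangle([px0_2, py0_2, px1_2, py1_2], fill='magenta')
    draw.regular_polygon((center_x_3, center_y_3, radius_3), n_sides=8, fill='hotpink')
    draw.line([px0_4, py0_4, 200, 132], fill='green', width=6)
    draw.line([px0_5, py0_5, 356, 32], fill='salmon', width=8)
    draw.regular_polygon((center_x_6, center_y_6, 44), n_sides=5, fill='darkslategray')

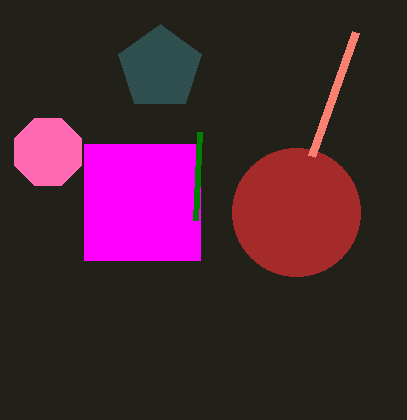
center_x_1 = 296; center_y_1 = 212; radius_1 = 64; px0_2 = 84; py0_2 = 144; px1_2 = 200; py1_2 = 260; center_x_3 = 48; center_y_3 = 152; radius_3 = 36; px0_4 = 196; py0_4 = 220; px0_5 = 312; py0_5 = 156; center_x_6 = 160; center_y_6 = 68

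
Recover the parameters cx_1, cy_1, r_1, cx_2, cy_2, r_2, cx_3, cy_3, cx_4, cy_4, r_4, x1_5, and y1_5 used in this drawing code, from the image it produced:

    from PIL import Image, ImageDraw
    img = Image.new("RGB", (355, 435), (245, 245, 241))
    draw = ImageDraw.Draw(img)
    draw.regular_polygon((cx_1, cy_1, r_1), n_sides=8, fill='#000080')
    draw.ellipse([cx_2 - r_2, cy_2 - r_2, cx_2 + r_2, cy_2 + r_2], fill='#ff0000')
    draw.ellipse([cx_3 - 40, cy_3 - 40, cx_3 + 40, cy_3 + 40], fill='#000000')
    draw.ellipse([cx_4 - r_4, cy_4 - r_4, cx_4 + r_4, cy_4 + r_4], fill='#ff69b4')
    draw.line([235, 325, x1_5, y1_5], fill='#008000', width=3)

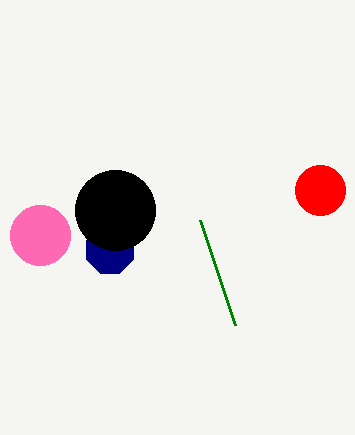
cx_1 = 110
cy_1 = 250
r_1 = 25
cx_2 = 320
cy_2 = 190
r_2 = 25
cx_3 = 115
cy_3 = 210
cx_4 = 40
cy_4 = 235
r_4 = 30
x1_5 = 200
y1_5 = 220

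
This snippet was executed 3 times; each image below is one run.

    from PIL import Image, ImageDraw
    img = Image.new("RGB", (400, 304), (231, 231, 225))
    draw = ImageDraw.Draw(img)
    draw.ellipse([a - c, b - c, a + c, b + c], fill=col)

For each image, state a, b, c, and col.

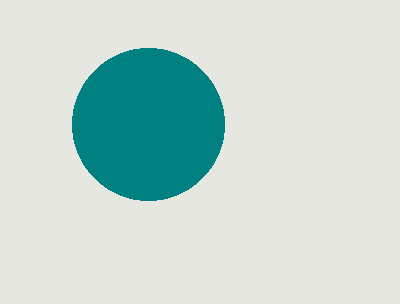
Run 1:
a = 148; b = 124; c = 76; col = 'teal'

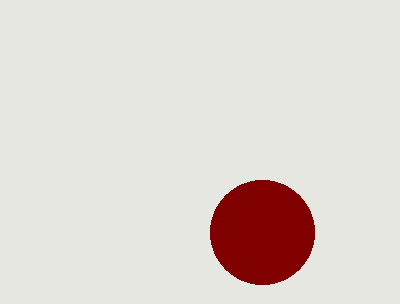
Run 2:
a = 262; b = 232; c = 52; col = 'maroon'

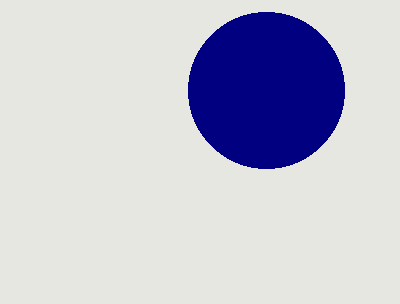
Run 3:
a = 266
b = 90
c = 78
col = 'navy'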